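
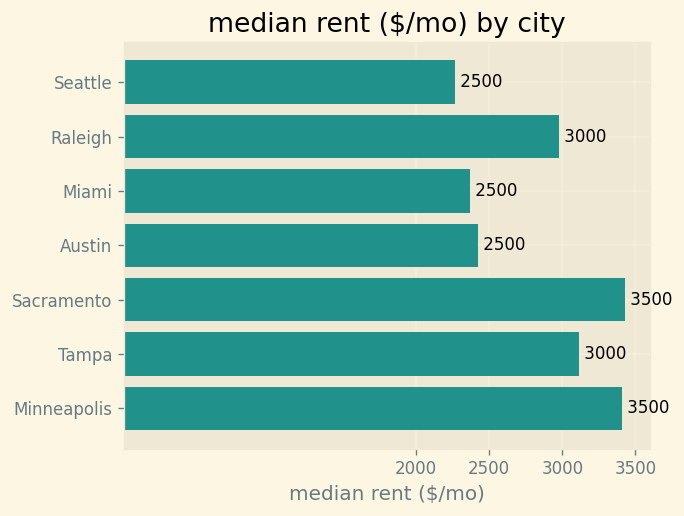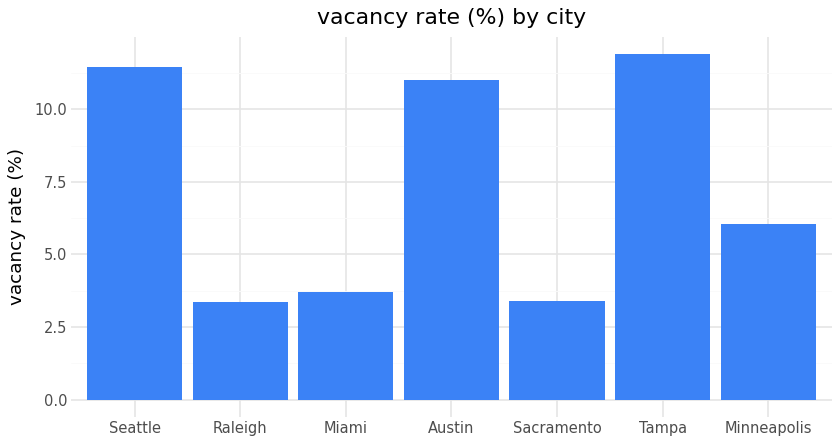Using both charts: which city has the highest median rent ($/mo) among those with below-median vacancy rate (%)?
Sacramento

Chart 2 median vacancy rate (%) ≈ 6; below-median cities: Raleigh, Miami, Sacramento. Among those, Sacramento has the highest median rent ($/mo) (≈ 3500).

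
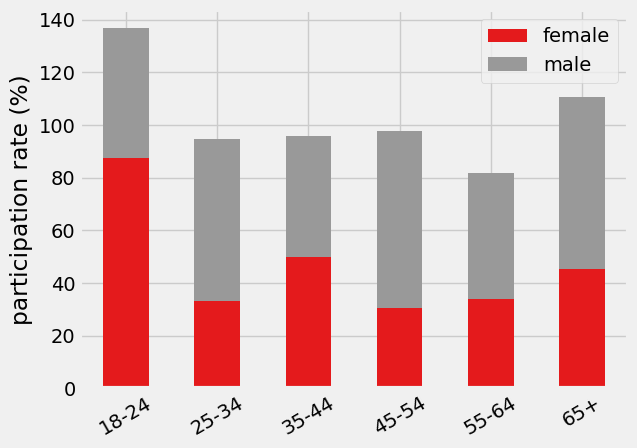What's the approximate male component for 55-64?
≈ 40

male top ≈ 80, bottom ≈ 40; segment ≈ 40.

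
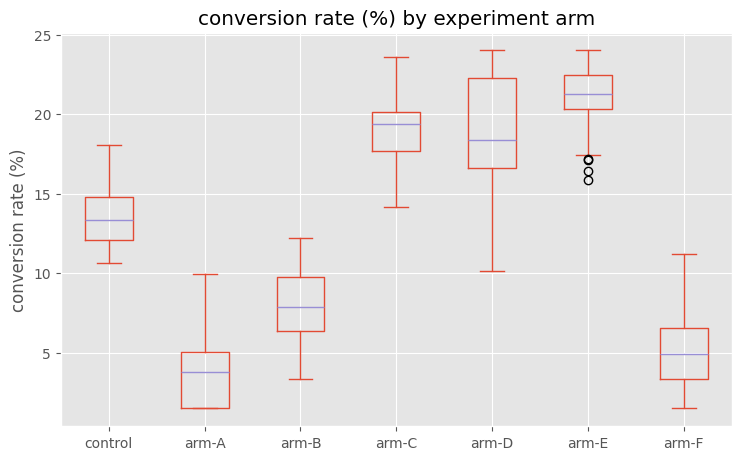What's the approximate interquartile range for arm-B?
Q3 ≈ 10, Q1 ≈ 6; IQR ≈ 4.

≈ 4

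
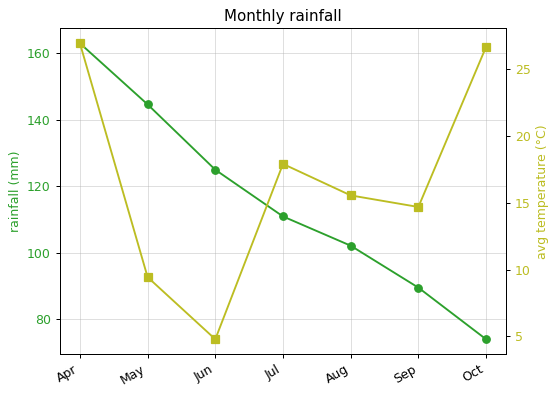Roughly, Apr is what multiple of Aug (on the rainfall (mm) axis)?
≈ 1.6×

Apr ≈ 160, Aug ≈ 100; 160/100 ≈ 1.6.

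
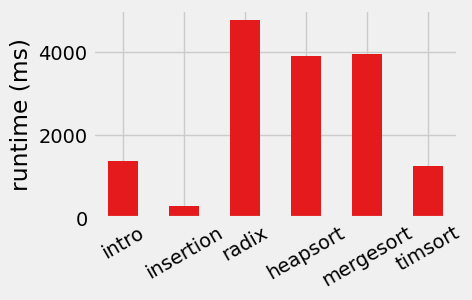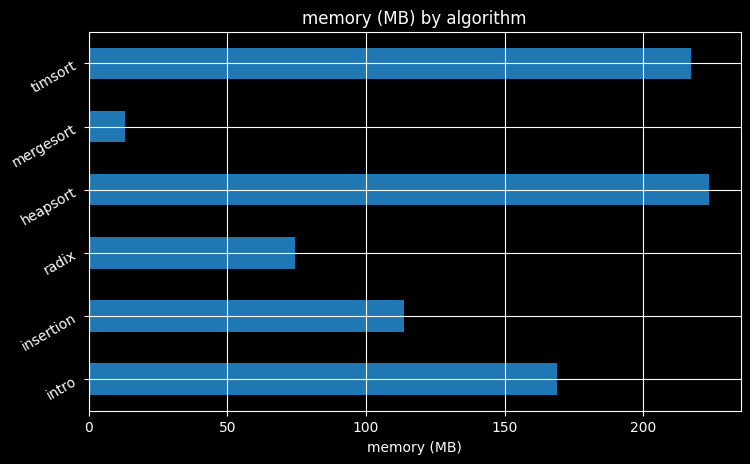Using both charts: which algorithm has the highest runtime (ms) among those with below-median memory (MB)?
radix

Chart 2 median memory (MB) ≈ 150; below-median algorithms: insertion, radix, mergesort. Among those, radix has the highest runtime (ms) (≈ 5000).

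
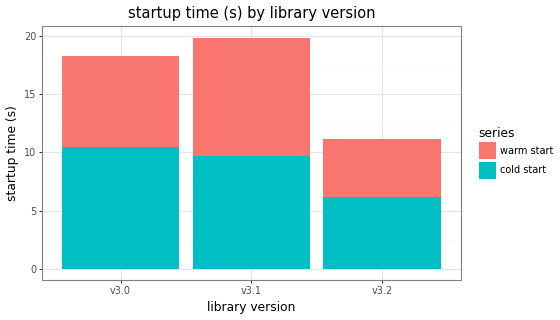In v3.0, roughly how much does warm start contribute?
warm start top ≈ 18, bottom ≈ 10; segment ≈ 8.

≈ 8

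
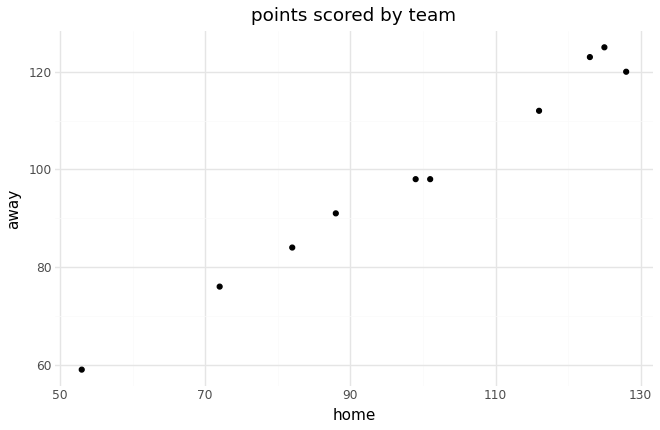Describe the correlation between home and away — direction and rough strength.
positive, strong

Points are positively correlated; strong (|r| ≈ 1.0).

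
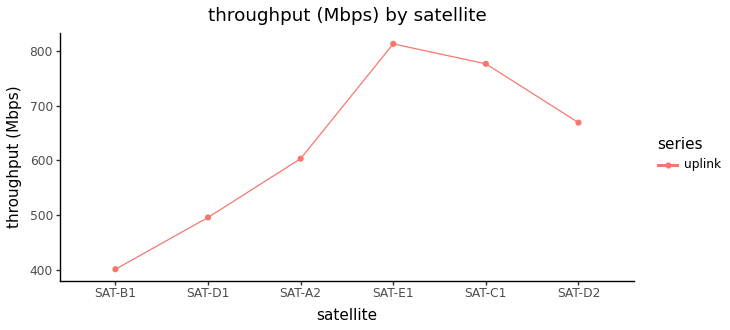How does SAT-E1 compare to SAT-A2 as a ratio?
SAT-E1 ≈ 800, SAT-A2 ≈ 600; 800/600 ≈ 1.33.

≈ 1.33×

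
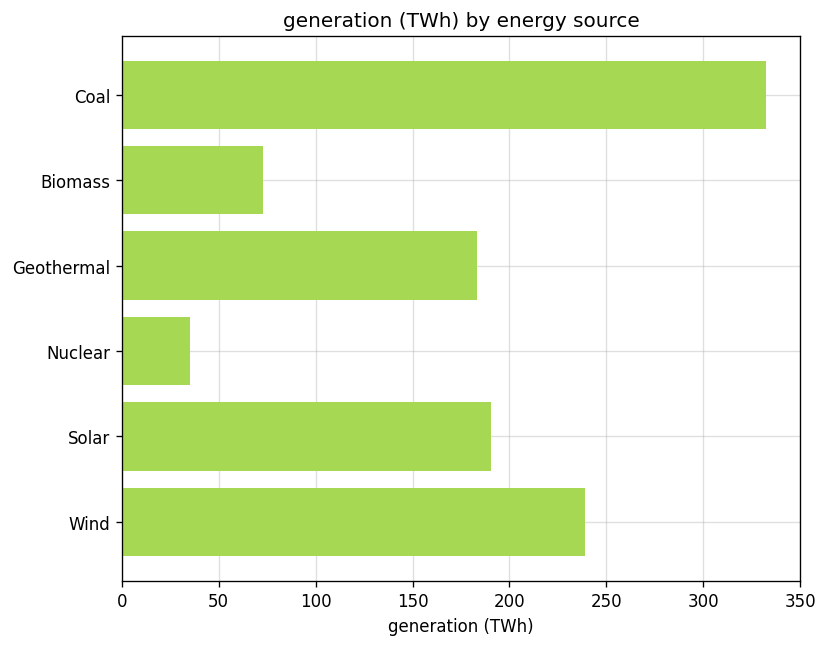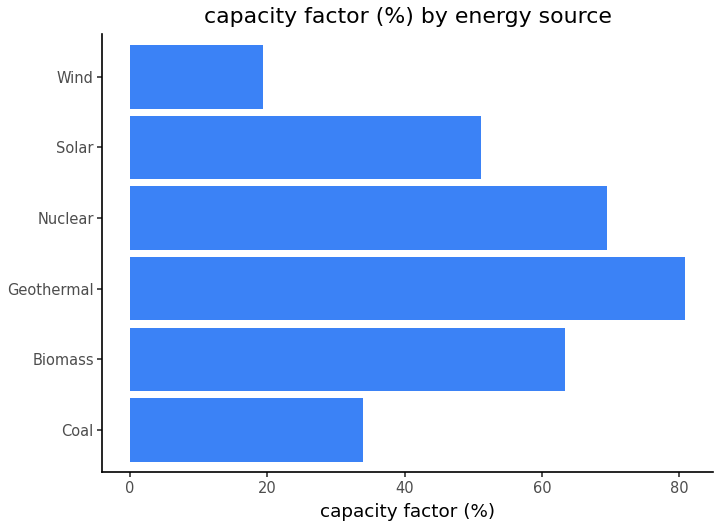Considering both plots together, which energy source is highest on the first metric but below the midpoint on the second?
Coal

Chart 2 median capacity factor (%) ≈ 60; below-median energy sources: Coal, Solar, Wind. Among those, Coal has the highest generation (TWh) (≈ 350).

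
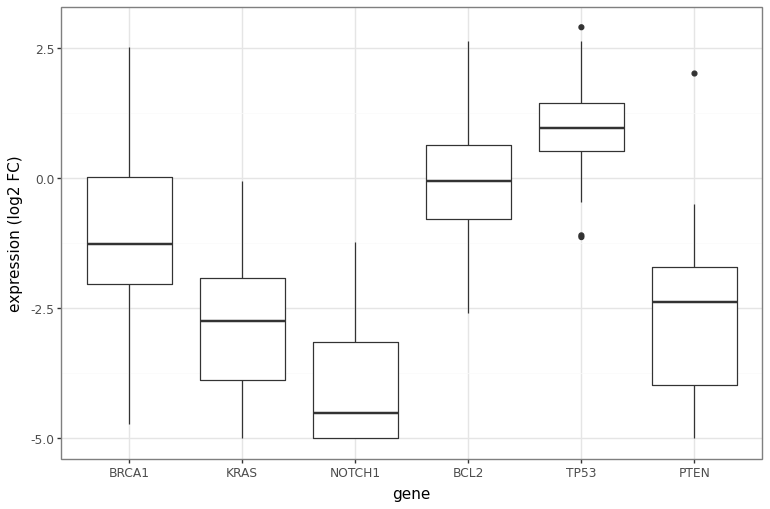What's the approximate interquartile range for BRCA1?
Q3 ≈ 0.0, Q1 ≈ -2.0; IQR ≈ 2.0.

≈ 2.0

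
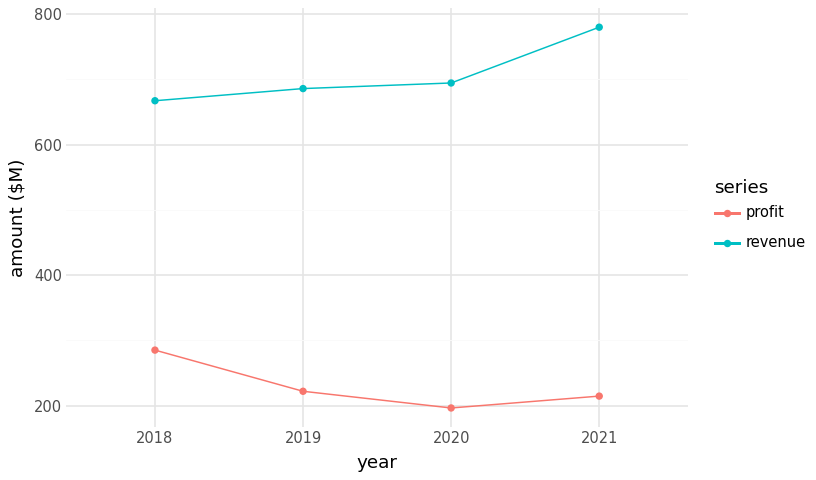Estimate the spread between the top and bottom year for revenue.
Max 2021 ≈ 800, min 2018 ≈ 650; range ≈ 150.

≈ 150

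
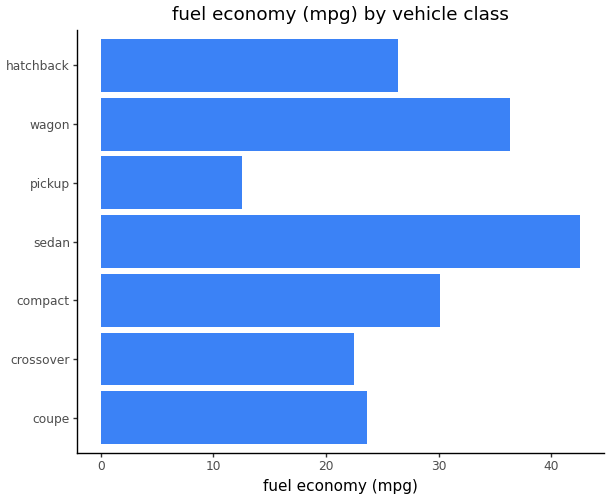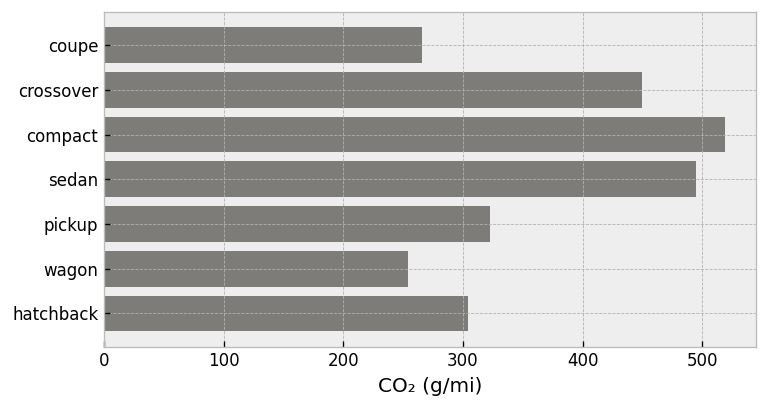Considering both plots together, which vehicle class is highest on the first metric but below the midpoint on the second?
Chart 2 median CO₂ (g/mi) ≈ 300; below-median vehicle classes: coupe, wagon, hatchback. Among those, wagon has the highest fuel economy (mpg) (≈ 35).

wagon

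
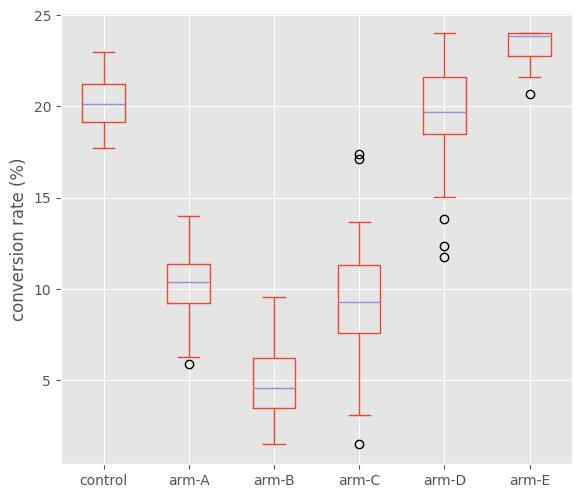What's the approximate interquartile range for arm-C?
≈ 4

Q3 ≈ 12, Q1 ≈ 8; IQR ≈ 4.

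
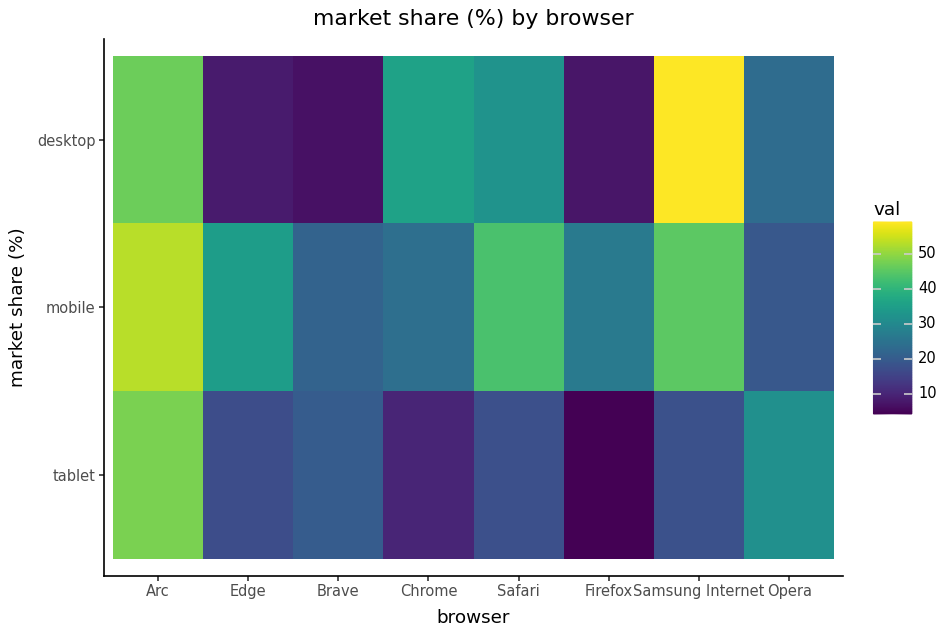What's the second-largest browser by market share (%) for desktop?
Top 3 for desktop: Samsung Internet ≈ 60, Arc ≈ 45, Chrome ≈ 35.

Arc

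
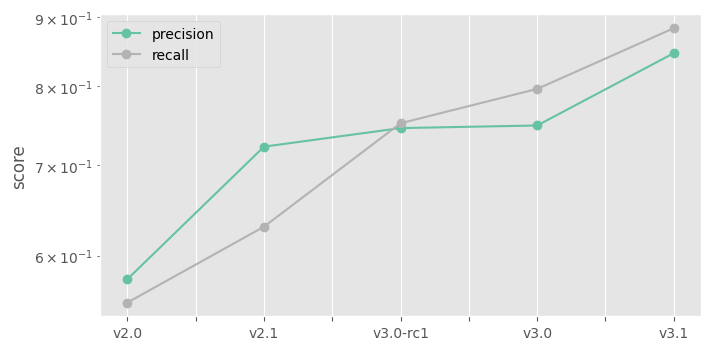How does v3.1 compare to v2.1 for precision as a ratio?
v3.1 ≈ 0.85, v2.1 ≈ 0.70; 0.85/0.70 ≈ 1.21.

≈ 1.21×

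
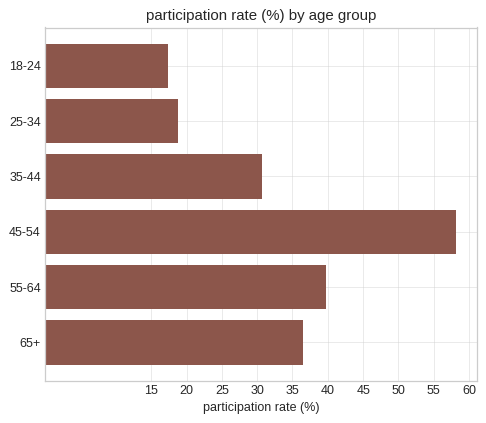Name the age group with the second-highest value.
Top 3: 45-54 ≈ 60, 55-64 ≈ 40, 65+ ≈ 35.

55-64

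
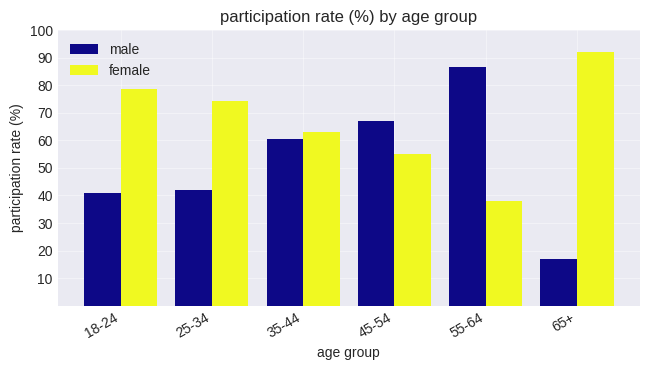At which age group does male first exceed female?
35-44: male ≈ 60 vs female ≈ 60 (not yet); 45-54: male ≈ 70 vs female ≈ 50 (first crossover).

45-54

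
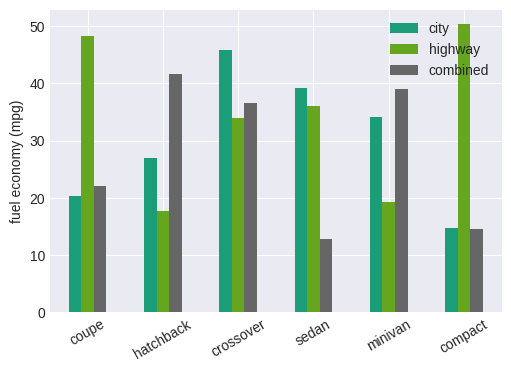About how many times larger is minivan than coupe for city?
minivan ≈ 35, coupe ≈ 20; 35/20 ≈ 1.75.

≈ 1.75×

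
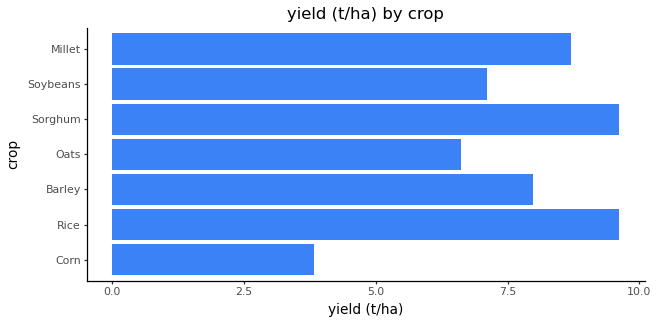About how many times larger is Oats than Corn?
≈ 1.75×

Oats ≈ 7, Corn ≈ 4; 7/4 ≈ 1.75.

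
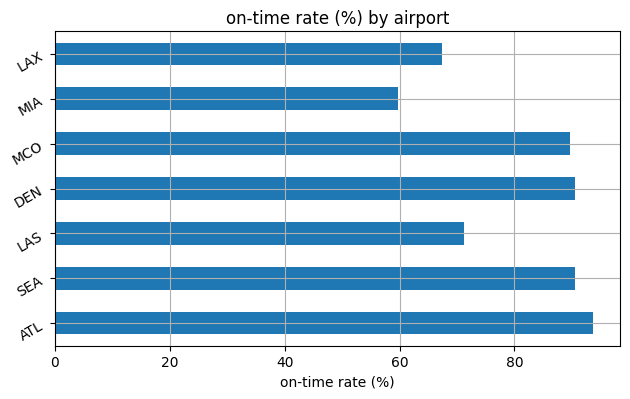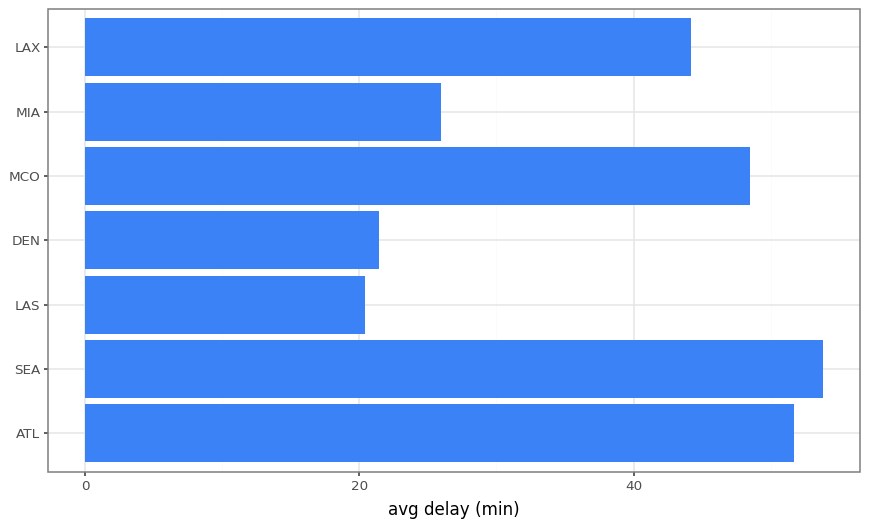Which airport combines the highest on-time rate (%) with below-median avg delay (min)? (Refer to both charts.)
DEN

Chart 2 median avg delay (min) ≈ 45; below-median airports: LAS, DEN, MIA. Among those, DEN has the highest on-time rate (%) (≈ 90).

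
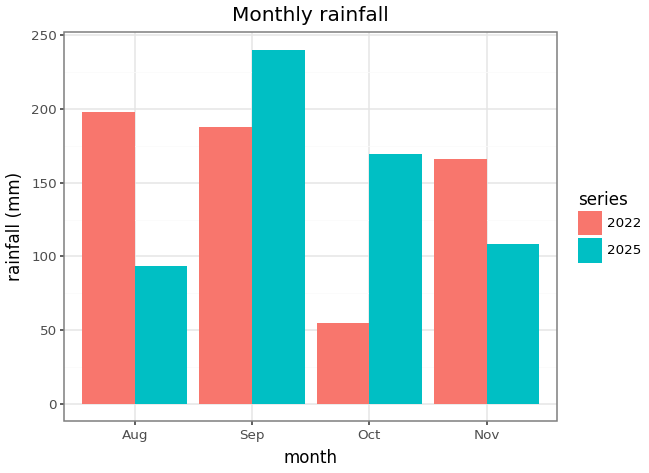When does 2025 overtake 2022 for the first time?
Aug: 2025 ≈ 100 vs 2022 ≈ 200 (not yet); Sep: 2025 ≈ 250 vs 2022 ≈ 200 (first crossover).

Sep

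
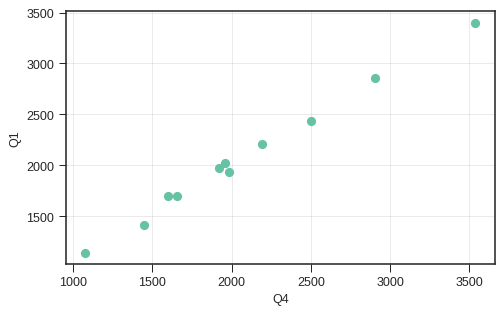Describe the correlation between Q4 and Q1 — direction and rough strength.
positive, strong

Points are positively correlated; strong (|r| ≈ 1.0).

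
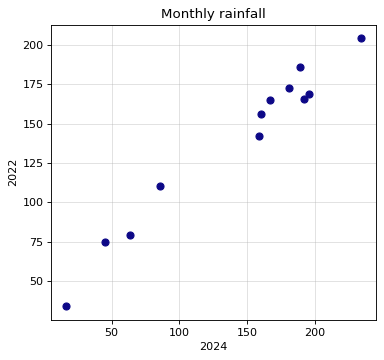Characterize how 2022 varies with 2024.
Points are positively correlated; strong (|r| ≈ 1.0).

positive, strong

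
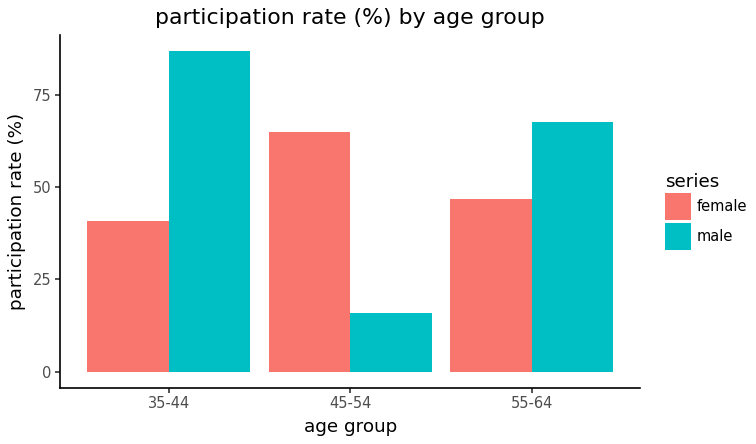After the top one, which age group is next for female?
Top 3 for female: 45-54 ≈ 60, 55-64 ≈ 50, 35-44 ≈ 40.

55-64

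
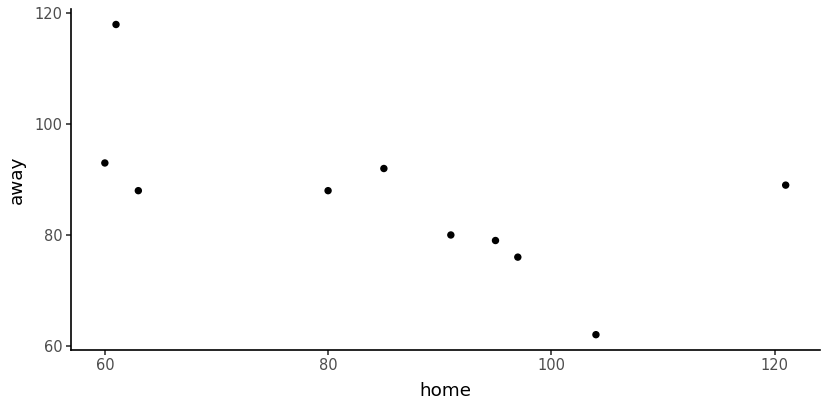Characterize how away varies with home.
Points are negatively correlated; moderate (|r| ≈ 0.6).

negative, moderate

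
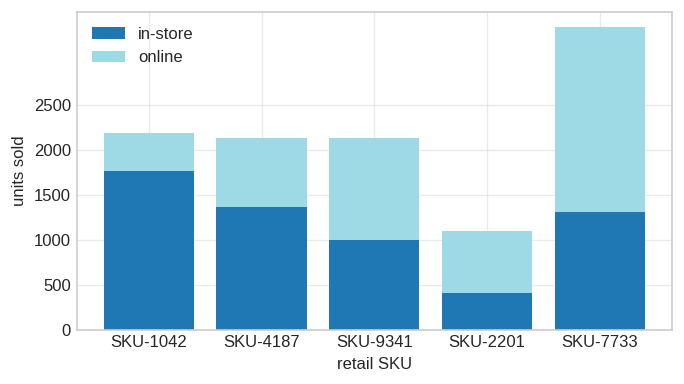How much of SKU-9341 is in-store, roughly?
in-store top ≈ 1000, bottom ≈ 0; segment ≈ 1000.

≈ 1000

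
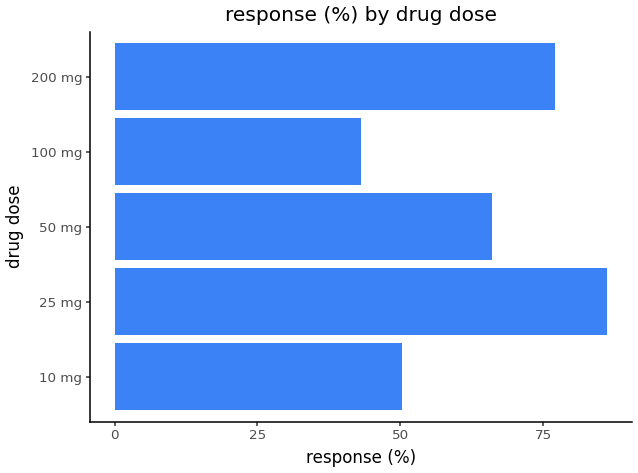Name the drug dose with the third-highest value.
50 mg

Top 4: 25 mg ≈ 90, 200 mg ≈ 80, 50 mg ≈ 70, 10 mg ≈ 50.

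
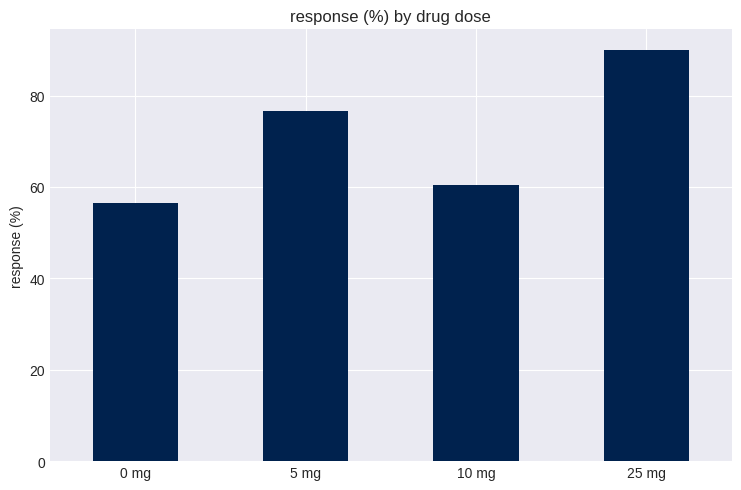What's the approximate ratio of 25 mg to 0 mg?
25 mg ≈ 90, 0 mg ≈ 60; 90/60 ≈ 1.5.

≈ 1.5×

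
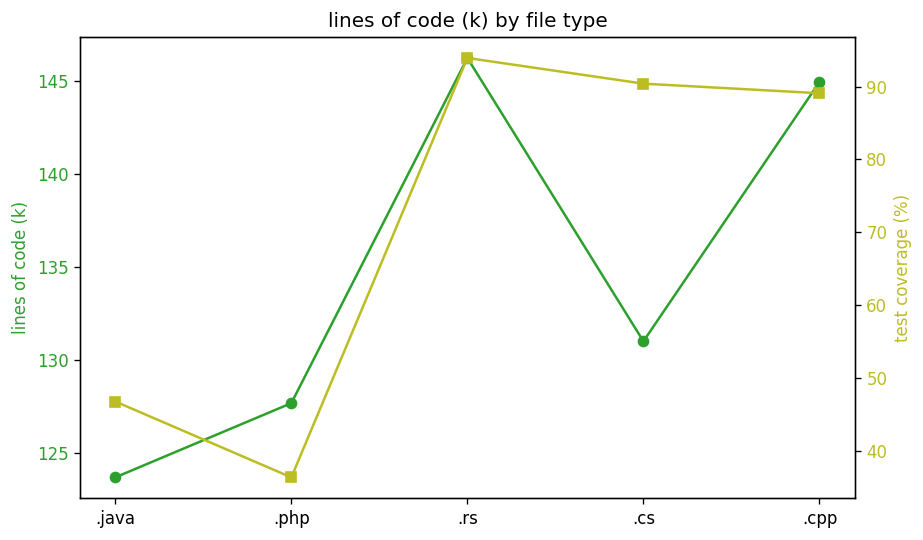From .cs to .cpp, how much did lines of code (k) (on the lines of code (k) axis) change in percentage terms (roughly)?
≈ +9.1%

.cs ≈ 132, .cpp ≈ 144; (144 − 132) / 132 ≈ +9.1%.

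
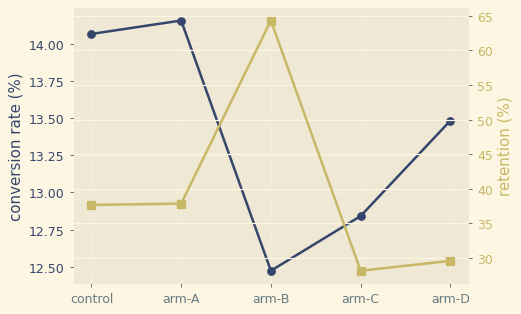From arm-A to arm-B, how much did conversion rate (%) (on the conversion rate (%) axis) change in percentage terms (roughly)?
≈ -12.7%

arm-A ≈ 14.2, arm-B ≈ 12.4; (12.4 − 14.2) / 14.2 ≈ -12.7%.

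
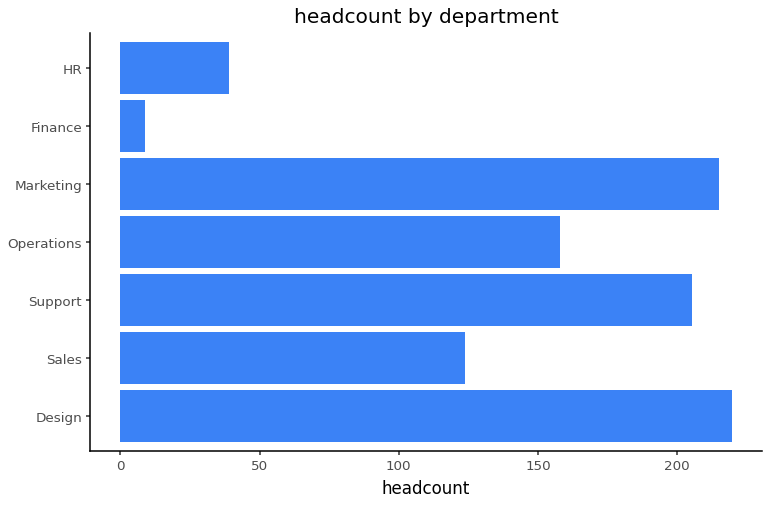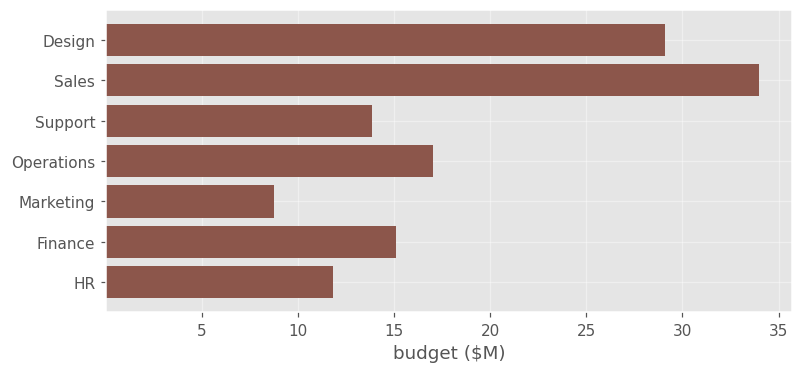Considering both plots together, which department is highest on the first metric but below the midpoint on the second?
Marketing

Chart 2 median budget ($M) ≈ 15; below-median departments: Support, Marketing, HR. Among those, Marketing has the highest headcount (≈ 225).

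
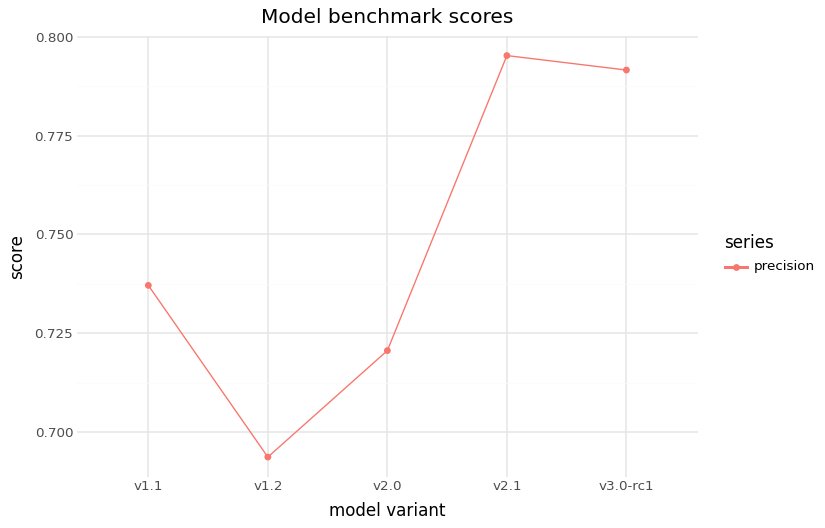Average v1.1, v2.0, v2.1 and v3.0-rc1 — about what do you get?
(0.74 + 0.72 + 0.80 + 0.79) / 4 ≈ 0.76.

≈ 0.76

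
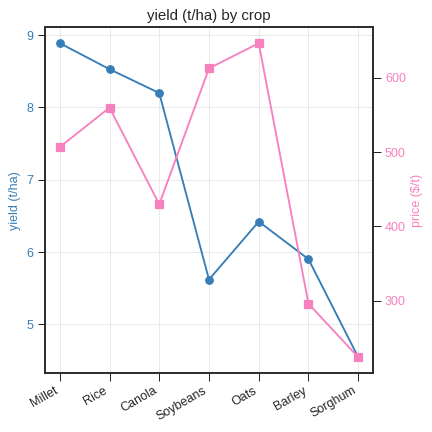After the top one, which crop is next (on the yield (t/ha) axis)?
Rice

Top 3 (on the yield (t/ha) axis): Millet ≈ 9.0, Rice ≈ 8.5, Canola ≈ 8.0.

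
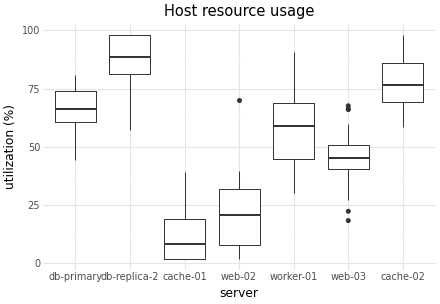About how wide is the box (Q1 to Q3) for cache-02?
Q3 ≈ 90, Q1 ≈ 70; IQR ≈ 20.

≈ 20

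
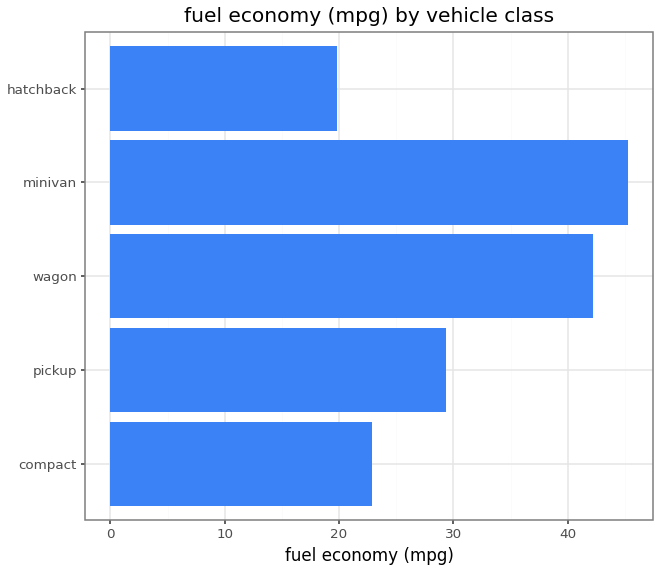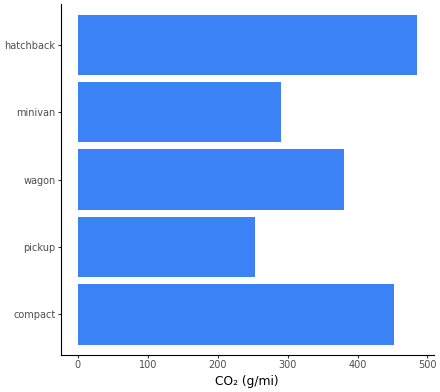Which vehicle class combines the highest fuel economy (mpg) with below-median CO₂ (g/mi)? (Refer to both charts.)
Chart 2 median CO₂ (g/mi) ≈ 400; below-median vehicle classes: pickup, minivan. Among those, minivan has the highest fuel economy (mpg) (≈ 45).

minivan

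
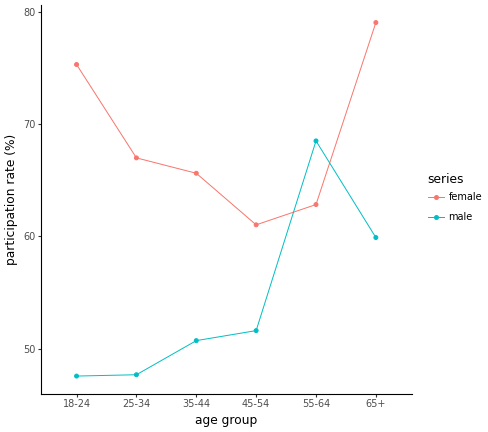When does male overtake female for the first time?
45-54: male ≈ 50 vs female ≈ 60 (not yet); 55-64: male ≈ 70 vs female ≈ 65 (first crossover).

55-64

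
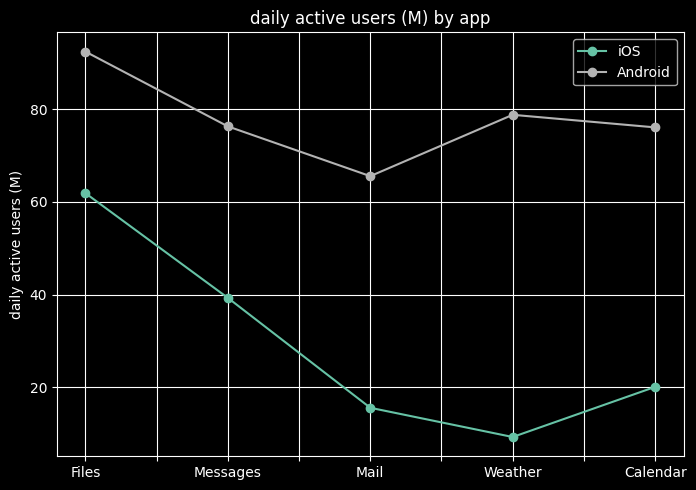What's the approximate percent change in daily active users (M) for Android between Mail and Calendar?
Mail ≈ 70, Calendar ≈ 80; (80 − 70) / 70 ≈ +14.3%.

≈ +14.3%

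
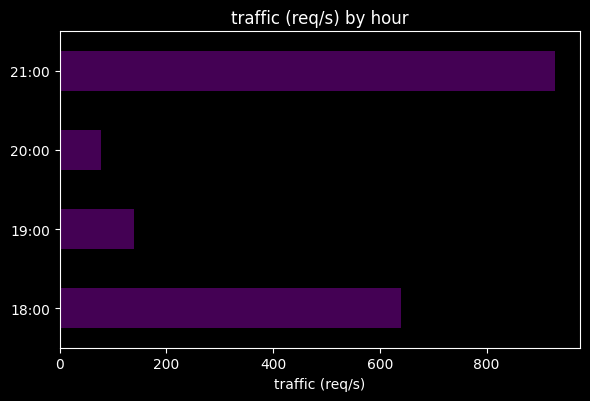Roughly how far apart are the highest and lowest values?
Max 21:00 ≈ 900, min 20:00 ≈ 100; range ≈ 800.

≈ 800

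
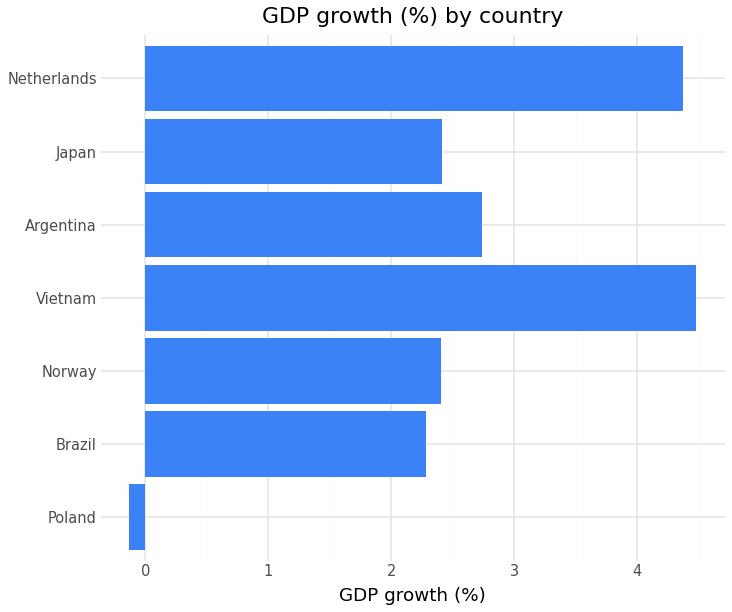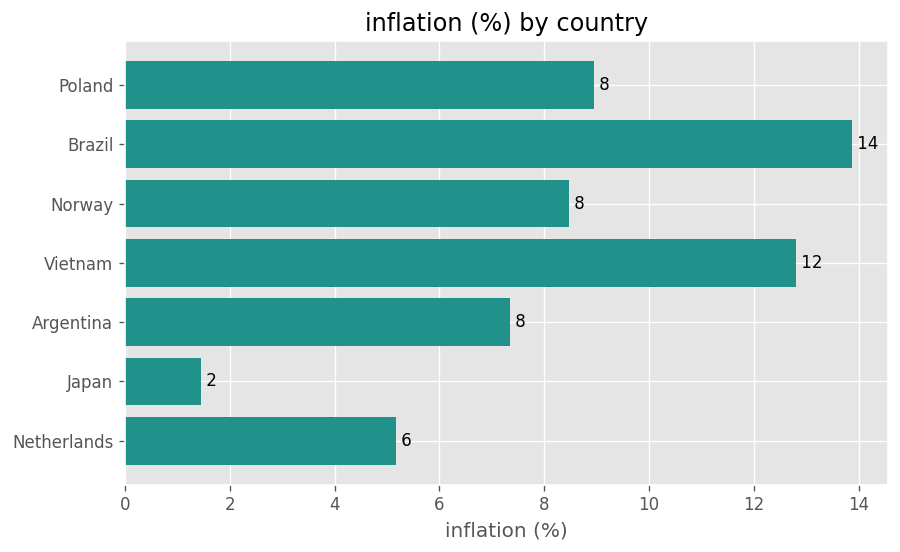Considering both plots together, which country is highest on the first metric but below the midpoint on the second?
Netherlands

Chart 2 median inflation (%) ≈ 8; below-median countries: Argentina, Japan, Netherlands. Among those, Netherlands has the highest GDP growth (%) (≈ 4.5).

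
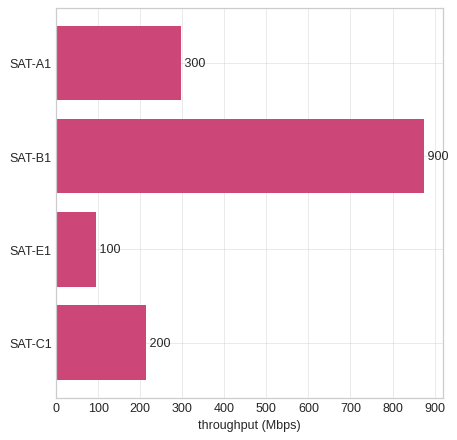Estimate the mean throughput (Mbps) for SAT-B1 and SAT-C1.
≈ 550

(900 + 200) / 2 ≈ 550.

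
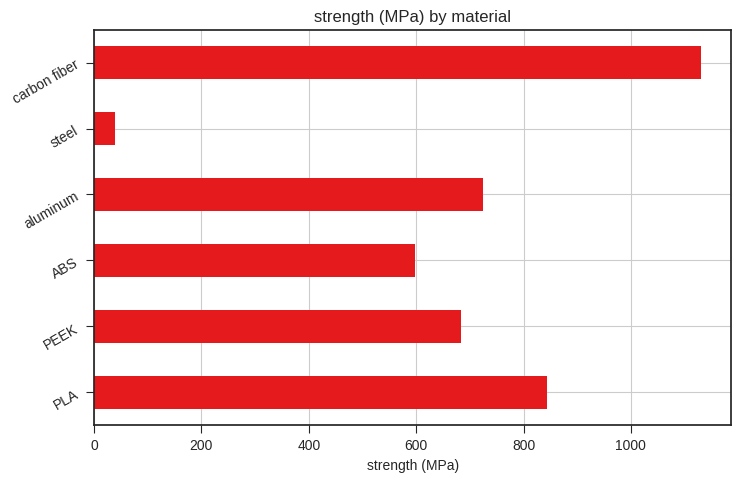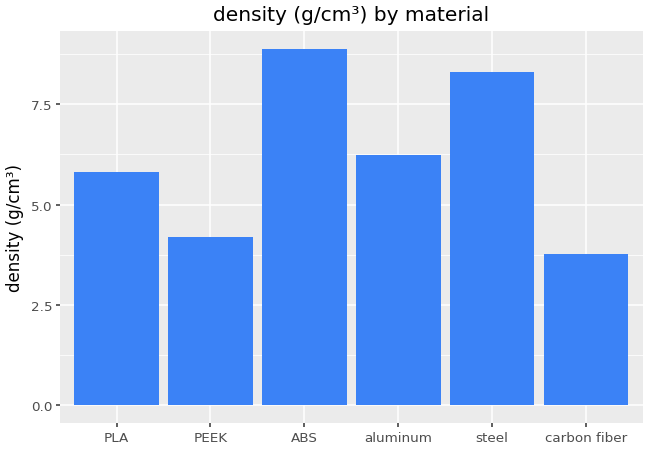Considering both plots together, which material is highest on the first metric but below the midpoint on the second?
carbon fiber

Chart 2 median density (g/cm³) ≈ 6; below-median materials: PLA, PEEK, carbon fiber. Among those, carbon fiber has the highest strength (MPa) (≈ 1200).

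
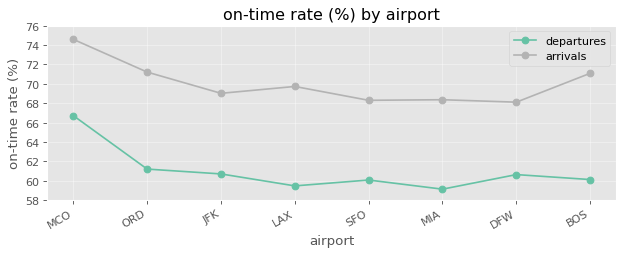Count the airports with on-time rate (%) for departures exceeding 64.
1

Above 64: MCO.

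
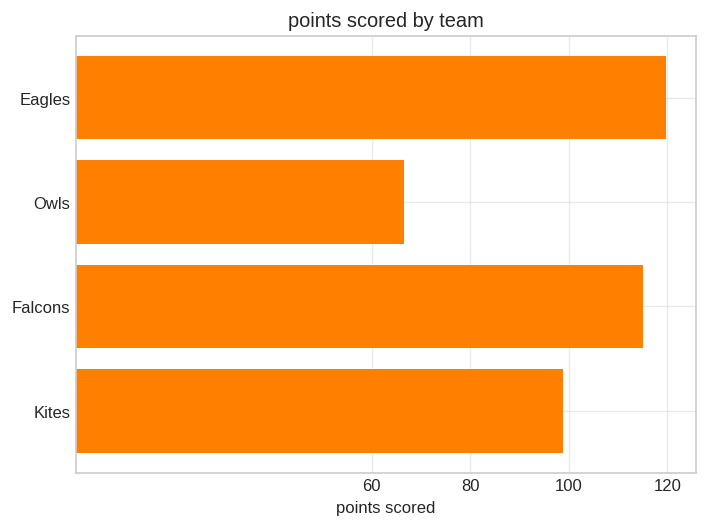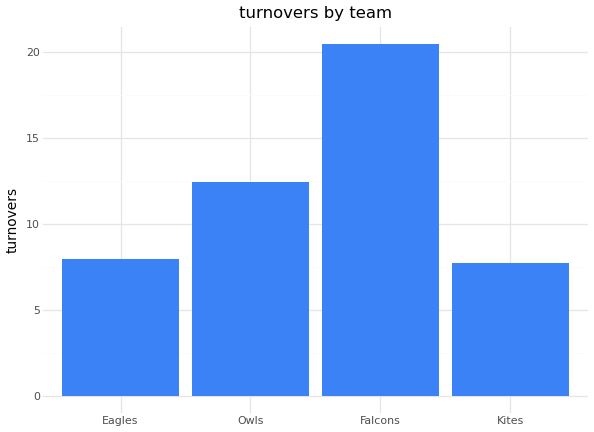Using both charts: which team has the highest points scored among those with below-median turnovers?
Eagles

Chart 2 median turnovers ≈ 10; below-median teams: Eagles, Kites. Among those, Eagles has the highest points scored (≈ 120).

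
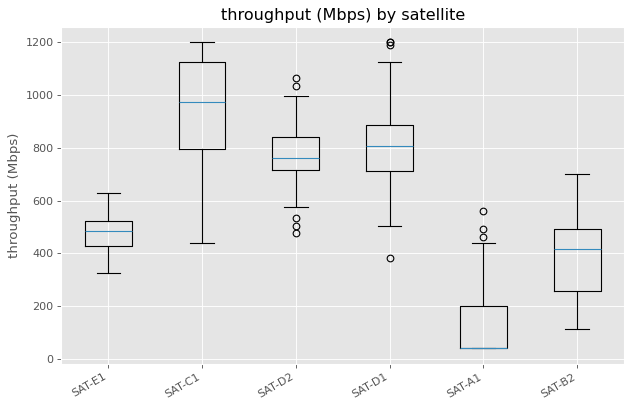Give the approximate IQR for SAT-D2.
≈ 100

Q3 ≈ 800, Q1 ≈ 700; IQR ≈ 100.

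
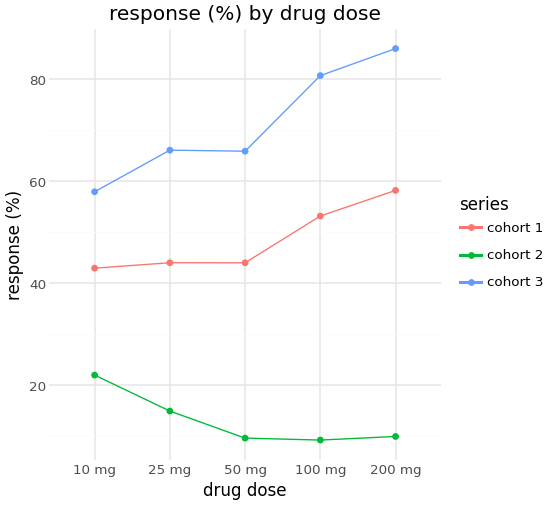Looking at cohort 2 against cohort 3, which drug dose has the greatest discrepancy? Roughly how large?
200 mg: cohort 2 ≈ 10, cohort 3 ≈ 90 → gap ≈ 80. Next-largest (100 mg) is only ≈ 70.

200 mg, ≈ 80 %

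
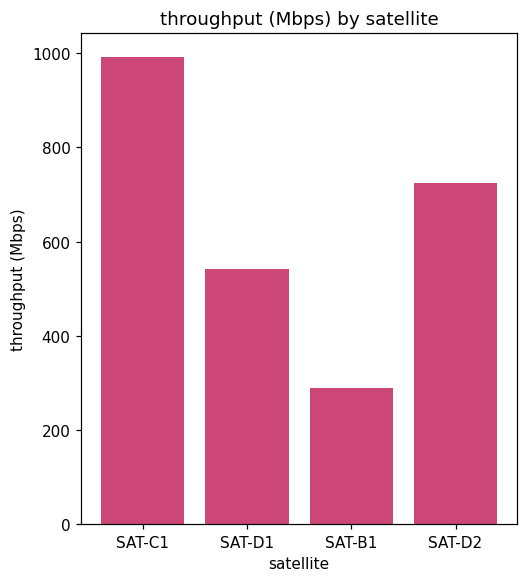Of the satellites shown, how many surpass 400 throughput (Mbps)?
3

Above 400: SAT-C1, SAT-D1, SAT-D2.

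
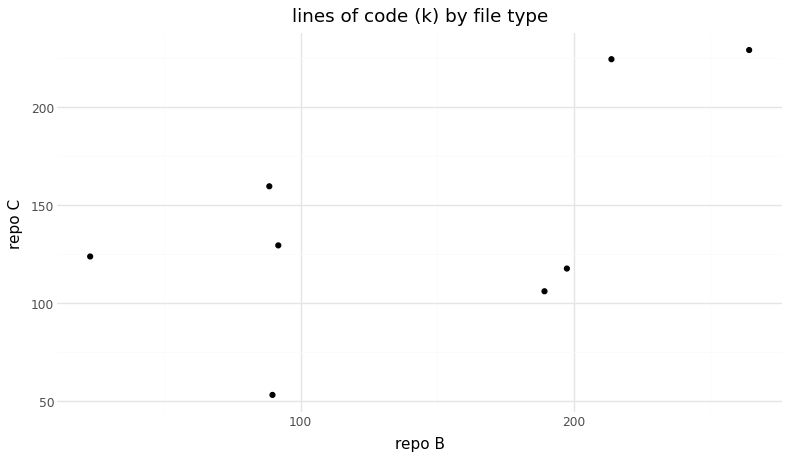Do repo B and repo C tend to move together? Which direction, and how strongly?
Points are positively correlated; moderate (|r| ≈ 0.6).

positive, moderate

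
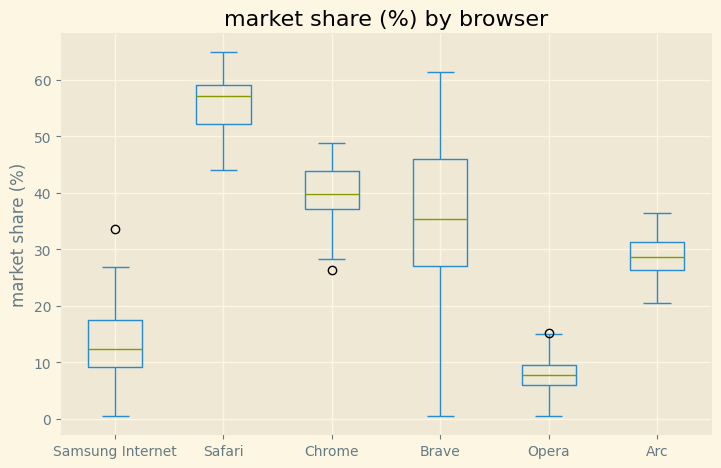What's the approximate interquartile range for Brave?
≈ 20

Q3 ≈ 45, Q1 ≈ 25; IQR ≈ 20.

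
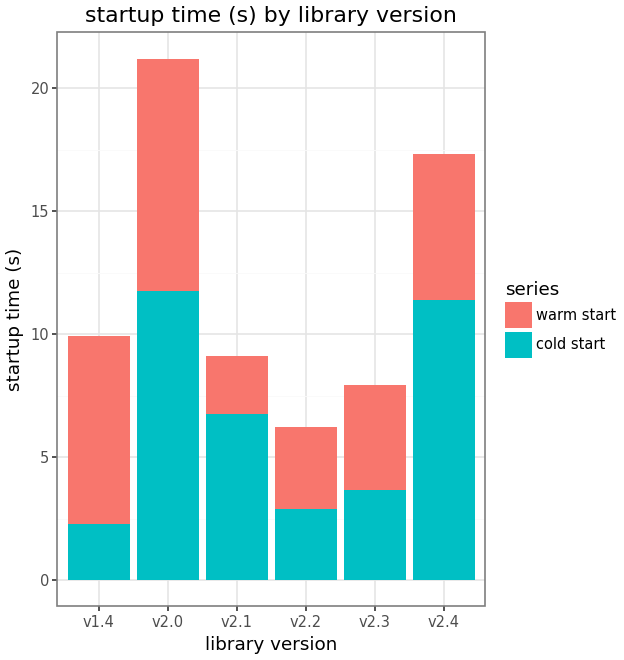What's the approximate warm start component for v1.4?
≈ 8

warm start top ≈ 10, bottom ≈ 2; segment ≈ 8.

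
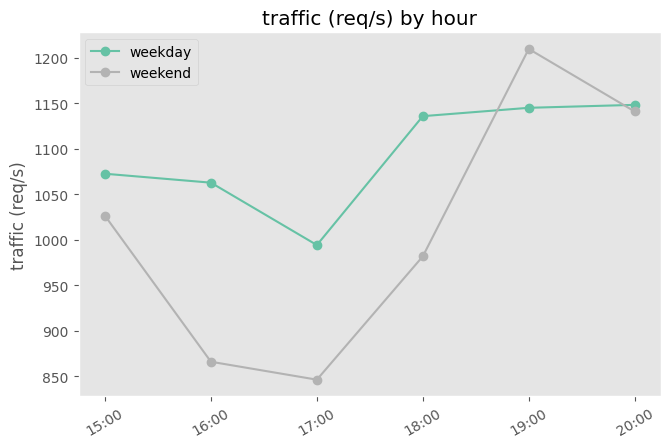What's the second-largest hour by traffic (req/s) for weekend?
Top 3 for weekend: 19:00 ≈ 1200, 20:00 ≈ 1150, 15:00 ≈ 1050.

20:00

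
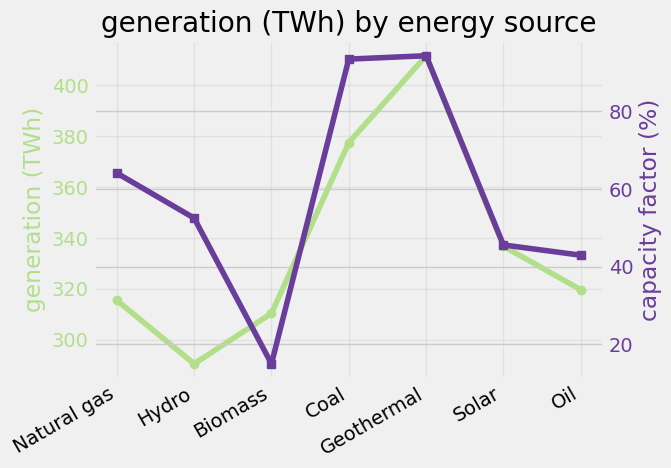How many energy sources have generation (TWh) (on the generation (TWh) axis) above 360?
2

Above 360: Coal, Geothermal.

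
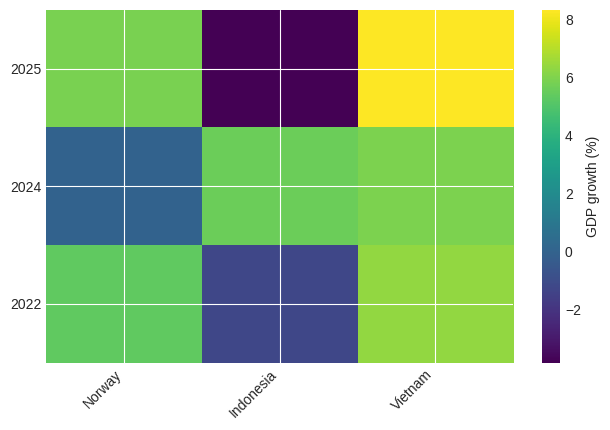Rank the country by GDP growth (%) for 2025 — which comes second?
Norway

Top 3 for 2025: Vietnam ≈ 8, Norway ≈ 6, Indonesia ≈ -4.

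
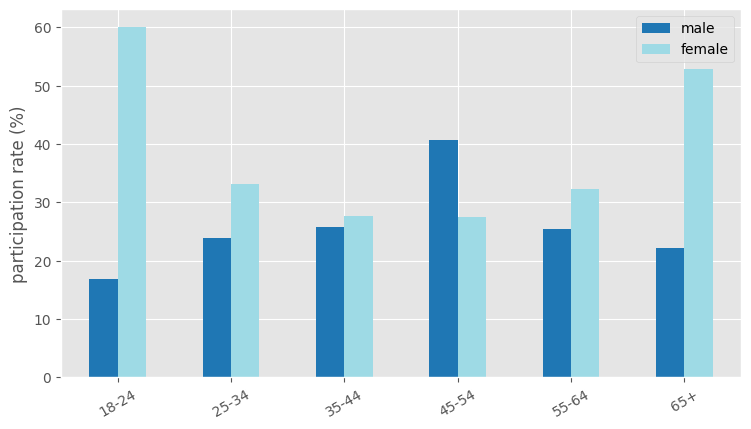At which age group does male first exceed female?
35-44: male ≈ 30 vs female ≈ 30 (not yet); 45-54: male ≈ 40 vs female ≈ 30 (first crossover).

45-54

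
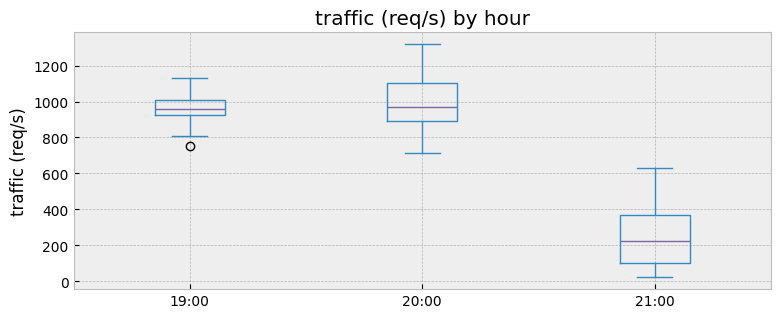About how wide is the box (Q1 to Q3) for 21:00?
Q3 ≈ 400, Q1 ≈ 100; IQR ≈ 300.

≈ 300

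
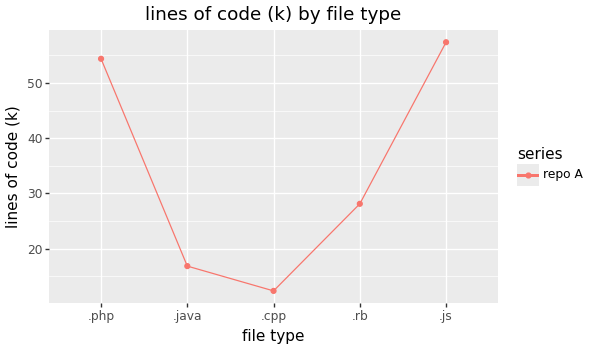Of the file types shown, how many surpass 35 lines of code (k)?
2

Above 35: .php, .js.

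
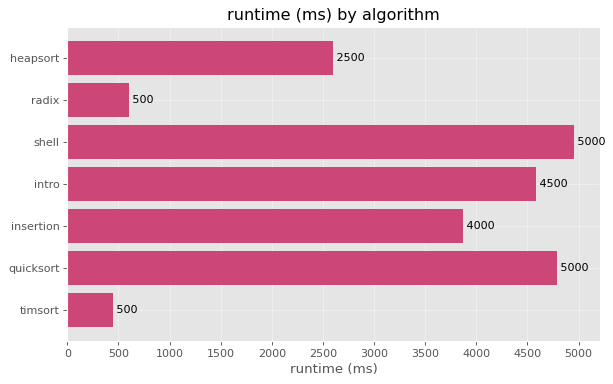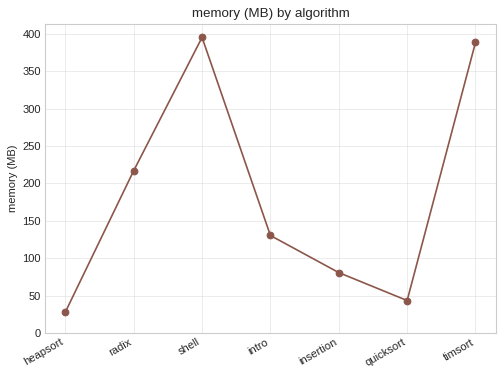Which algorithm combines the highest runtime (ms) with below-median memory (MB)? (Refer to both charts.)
Chart 2 median memory (MB) ≈ 150; below-median algorithms: heapsort, insertion, quicksort. Among those, quicksort has the highest runtime (ms) (≈ 5000).

quicksort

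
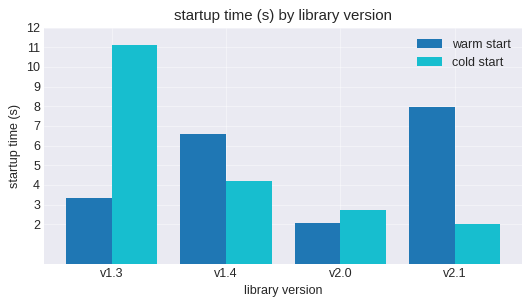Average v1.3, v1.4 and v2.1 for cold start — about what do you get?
(11 + 4 + 2) / 3 ≈ 6.

≈ 6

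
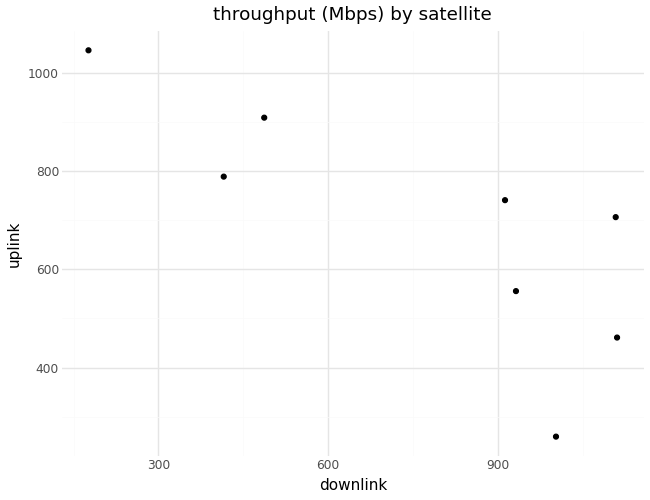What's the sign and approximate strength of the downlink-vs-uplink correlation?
Points are negatively correlated; strong (|r| ≈ 0.8).

negative, strong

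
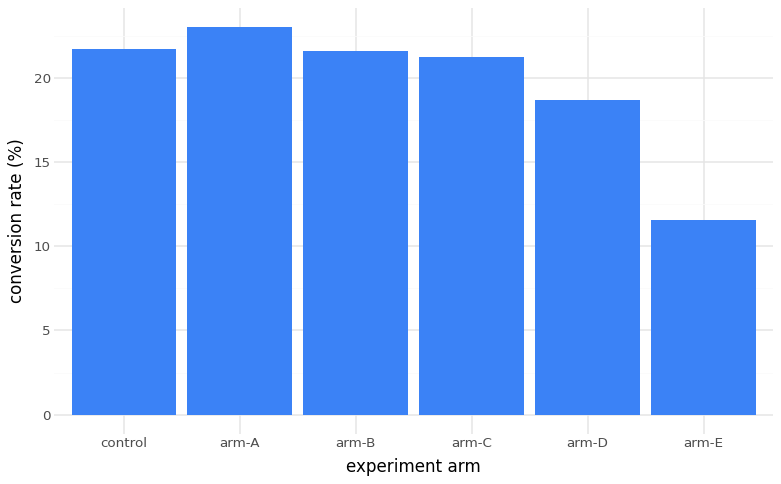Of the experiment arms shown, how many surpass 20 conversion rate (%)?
Above 20: control, arm-A, arm-B, arm-C.

4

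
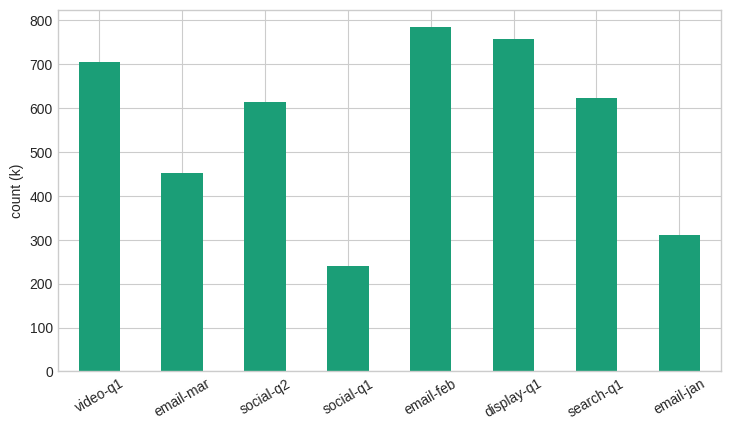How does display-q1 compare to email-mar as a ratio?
display-q1 ≈ 800, email-mar ≈ 500; 800/500 ≈ 1.6.

≈ 1.6×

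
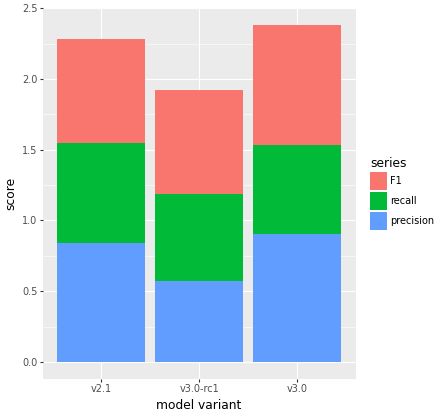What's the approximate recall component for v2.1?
≈ 0.8

recall top ≈ 1.6, bottom ≈ 0.8; segment ≈ 0.8.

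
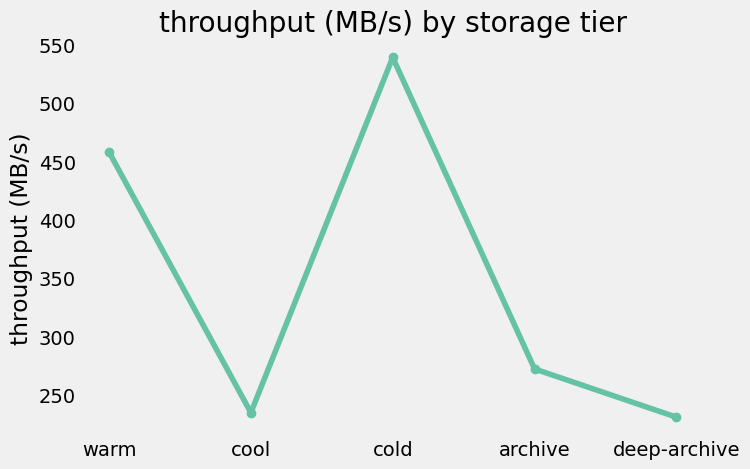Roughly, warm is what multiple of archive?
warm ≈ 450, archive ≈ 250; 450/250 ≈ 1.8.

≈ 1.8×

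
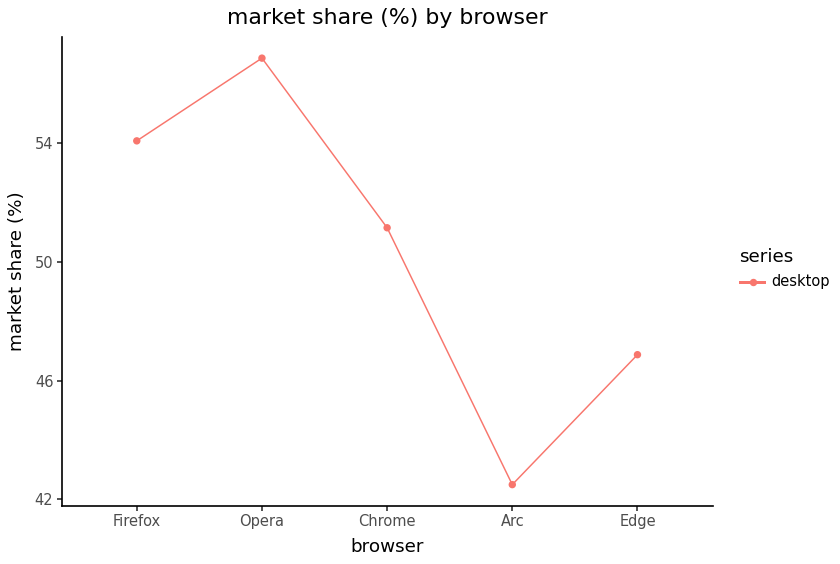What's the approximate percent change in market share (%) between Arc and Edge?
≈ +9.5%

Arc ≈ 42, Edge ≈ 46; (46 − 42) / 42 ≈ +9.5%.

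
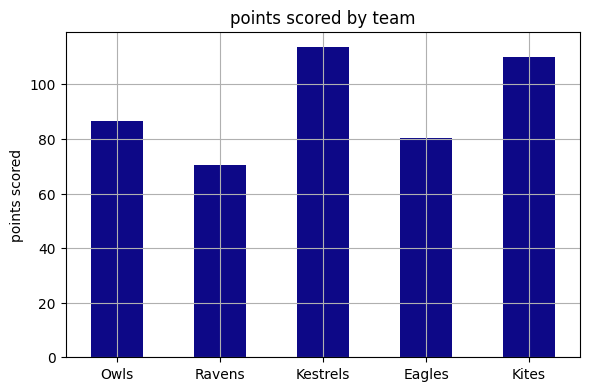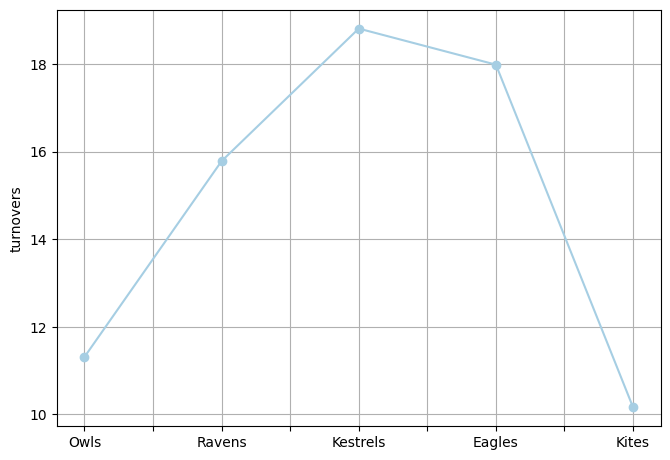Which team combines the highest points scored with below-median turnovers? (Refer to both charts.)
Kites

Chart 2 median turnovers ≈ 16; below-median teams: Owls, Kites. Among those, Kites has the highest points scored (≈ 100).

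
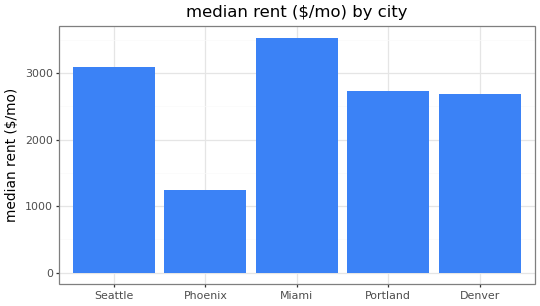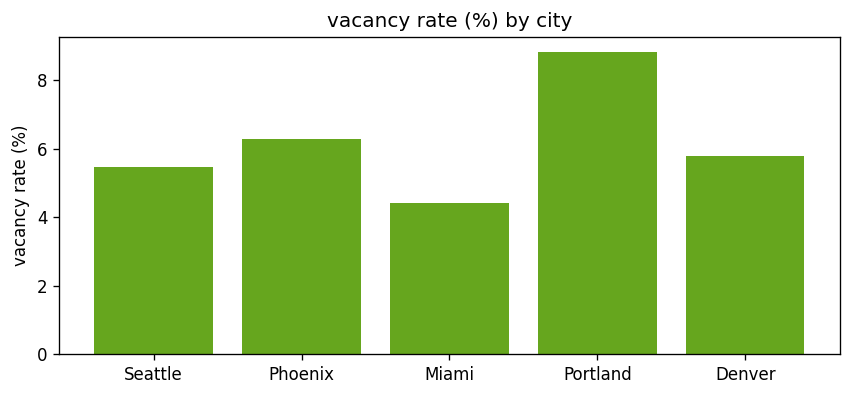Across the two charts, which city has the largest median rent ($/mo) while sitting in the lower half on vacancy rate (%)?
Miami

Chart 2 median vacancy rate (%) ≈ 6; below-median cities: Seattle, Miami. Among those, Miami has the highest median rent ($/mo) (≈ 3500).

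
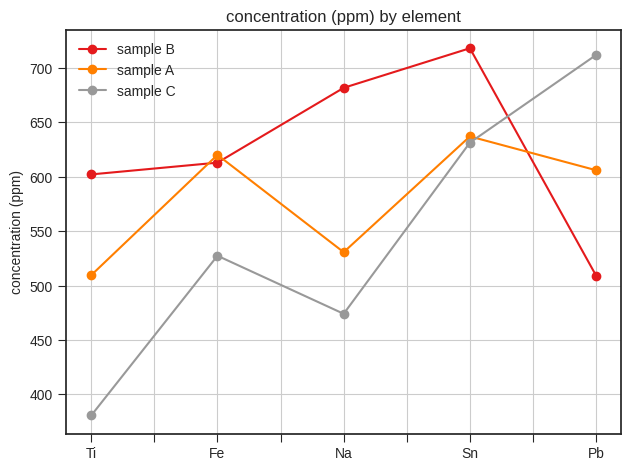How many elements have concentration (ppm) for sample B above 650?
Above 650: Na, Sn.

2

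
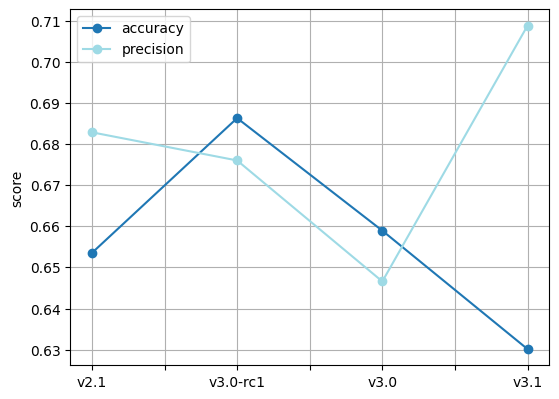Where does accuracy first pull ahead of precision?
v2.1: accuracy ≈ 0.65 vs precision ≈ 0.68 (not yet); v3.0-rc1: accuracy ≈ 0.69 vs precision ≈ 0.68 (first crossover).

v3.0-rc1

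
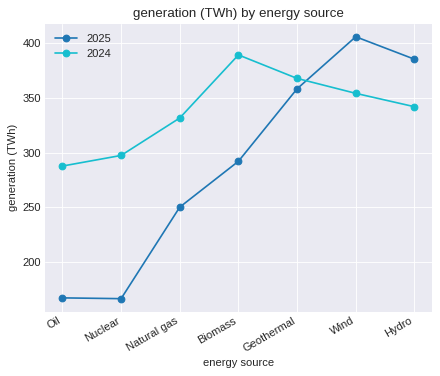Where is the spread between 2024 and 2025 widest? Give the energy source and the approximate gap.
Nuclear, ≈ 140 TWh

Nuclear: 2024 ≈ 300, 2025 ≈ 160 → gap ≈ 140. Next-largest (Oil) is only ≈ 120.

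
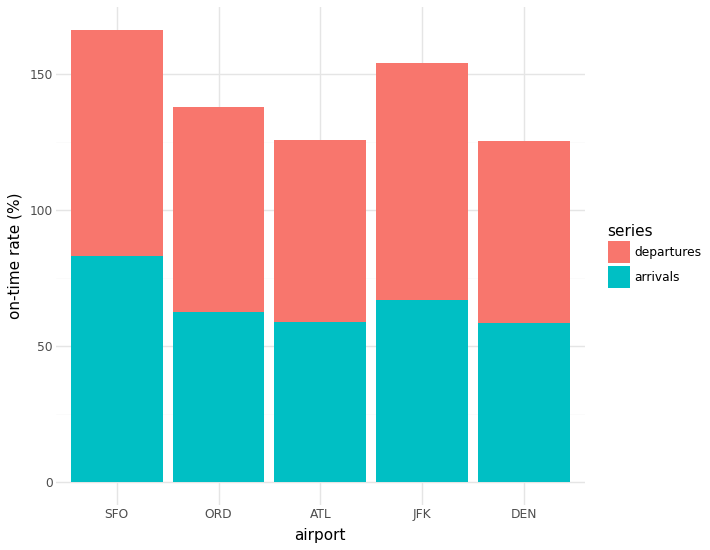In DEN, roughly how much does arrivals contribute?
≈ 60

arrivals top ≈ 60, bottom ≈ 0; segment ≈ 60.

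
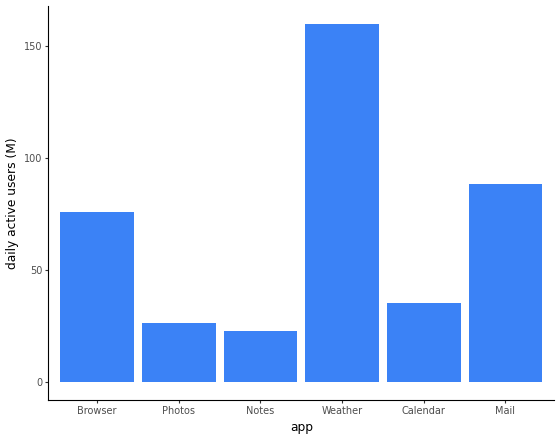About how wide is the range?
Max Weather ≈ 160, min Notes ≈ 20; range ≈ 140.

≈ 140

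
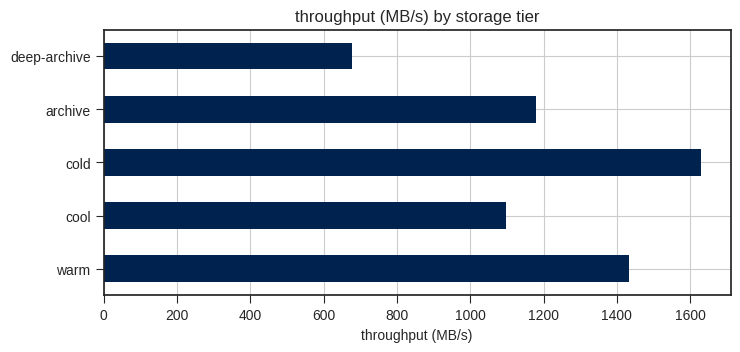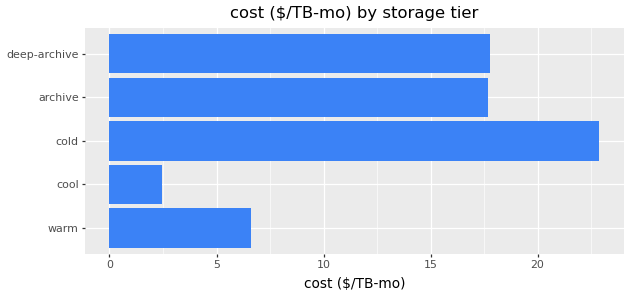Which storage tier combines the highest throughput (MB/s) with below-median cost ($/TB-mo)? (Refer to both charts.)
Chart 2 median cost ($/TB-mo) ≈ 20; below-median storage tiers: warm, cool. Among those, warm has the highest throughput (MB/s) (≈ 1400).

warm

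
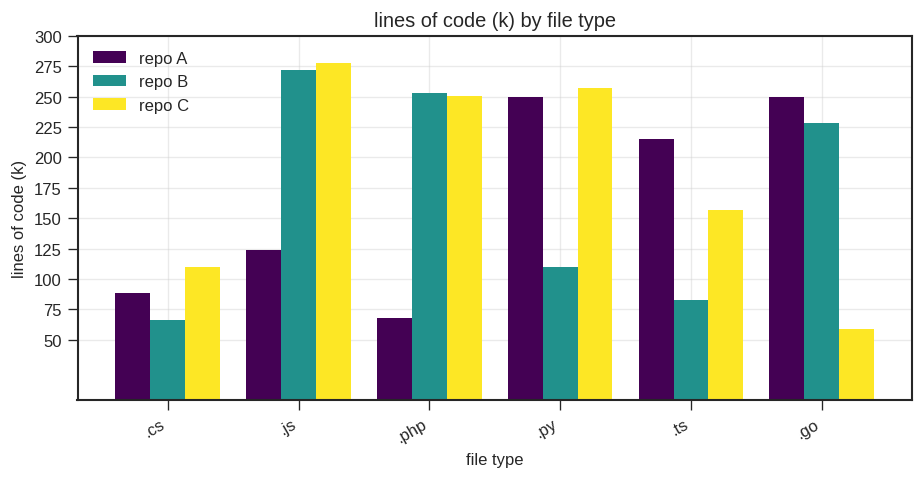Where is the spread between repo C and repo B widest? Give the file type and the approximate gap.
.go, ≈ 175 k

.go: repo C ≈ 50, repo B ≈ 225 → gap ≈ 175. Next-largest (.py) is only ≈ 150.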